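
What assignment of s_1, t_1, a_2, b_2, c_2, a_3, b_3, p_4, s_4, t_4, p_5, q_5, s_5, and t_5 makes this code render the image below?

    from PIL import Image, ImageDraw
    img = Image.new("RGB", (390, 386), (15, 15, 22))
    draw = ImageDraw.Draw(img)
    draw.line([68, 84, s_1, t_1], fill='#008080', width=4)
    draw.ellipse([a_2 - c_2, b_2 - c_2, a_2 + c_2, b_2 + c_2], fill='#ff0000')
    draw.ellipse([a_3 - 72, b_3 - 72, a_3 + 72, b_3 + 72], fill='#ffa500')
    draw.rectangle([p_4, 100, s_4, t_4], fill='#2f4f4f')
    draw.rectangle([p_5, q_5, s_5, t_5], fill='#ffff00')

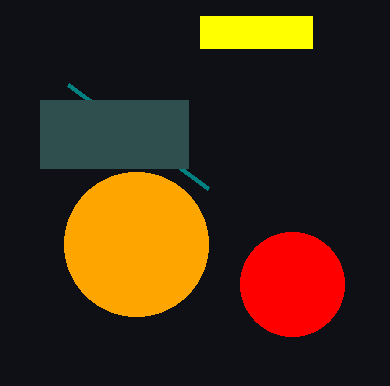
s_1 = 208; t_1 = 188; a_2 = 292; b_2 = 284; c_2 = 52; a_3 = 136; b_3 = 244; p_4 = 40; s_4 = 188; t_4 = 168; p_5 = 200; q_5 = 16; s_5 = 312; t_5 = 48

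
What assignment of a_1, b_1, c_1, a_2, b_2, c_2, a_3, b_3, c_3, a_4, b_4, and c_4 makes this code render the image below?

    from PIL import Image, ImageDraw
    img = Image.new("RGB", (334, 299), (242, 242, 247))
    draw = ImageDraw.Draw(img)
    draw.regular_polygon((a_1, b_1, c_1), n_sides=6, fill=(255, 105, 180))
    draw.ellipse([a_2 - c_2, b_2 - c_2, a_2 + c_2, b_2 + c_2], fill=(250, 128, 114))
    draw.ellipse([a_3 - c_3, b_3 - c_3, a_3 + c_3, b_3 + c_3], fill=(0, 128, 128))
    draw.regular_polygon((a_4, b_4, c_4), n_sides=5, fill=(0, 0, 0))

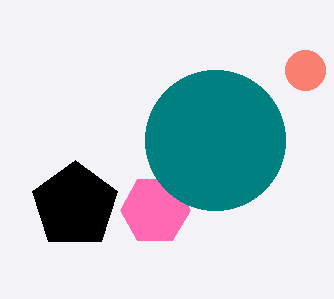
a_1 = 155; b_1 = 210; c_1 = 35; a_2 = 305; b_2 = 70; c_2 = 20; a_3 = 215; b_3 = 140; c_3 = 70; a_4 = 75; b_4 = 205; c_4 = 45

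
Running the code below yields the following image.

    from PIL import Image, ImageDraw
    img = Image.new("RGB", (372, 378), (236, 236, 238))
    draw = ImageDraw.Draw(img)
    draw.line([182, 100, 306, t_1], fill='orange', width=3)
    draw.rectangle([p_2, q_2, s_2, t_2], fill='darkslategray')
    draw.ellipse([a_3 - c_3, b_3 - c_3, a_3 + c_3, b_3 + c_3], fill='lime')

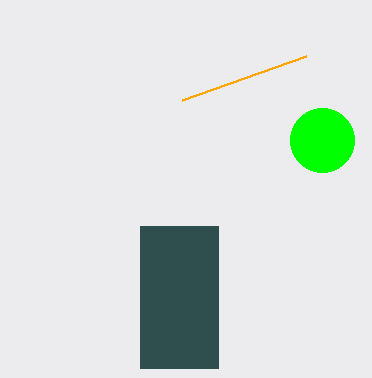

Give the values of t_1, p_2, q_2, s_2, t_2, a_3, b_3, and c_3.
t_1 = 56; p_2 = 140; q_2 = 226; s_2 = 218; t_2 = 368; a_3 = 322; b_3 = 140; c_3 = 32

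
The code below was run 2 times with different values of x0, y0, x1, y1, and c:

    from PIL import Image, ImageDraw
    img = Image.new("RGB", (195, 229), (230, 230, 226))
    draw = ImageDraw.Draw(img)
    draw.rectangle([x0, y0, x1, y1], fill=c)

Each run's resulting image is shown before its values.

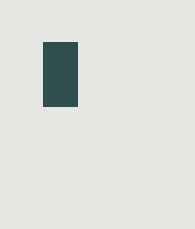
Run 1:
x0 = 43
y0 = 42
x1 = 77
y1 = 106
c = 'darkslategray'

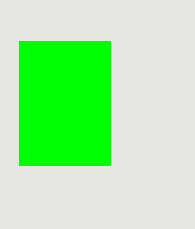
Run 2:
x0 = 19; y0 = 41; x1 = 110; y1 = 165; c = 'lime'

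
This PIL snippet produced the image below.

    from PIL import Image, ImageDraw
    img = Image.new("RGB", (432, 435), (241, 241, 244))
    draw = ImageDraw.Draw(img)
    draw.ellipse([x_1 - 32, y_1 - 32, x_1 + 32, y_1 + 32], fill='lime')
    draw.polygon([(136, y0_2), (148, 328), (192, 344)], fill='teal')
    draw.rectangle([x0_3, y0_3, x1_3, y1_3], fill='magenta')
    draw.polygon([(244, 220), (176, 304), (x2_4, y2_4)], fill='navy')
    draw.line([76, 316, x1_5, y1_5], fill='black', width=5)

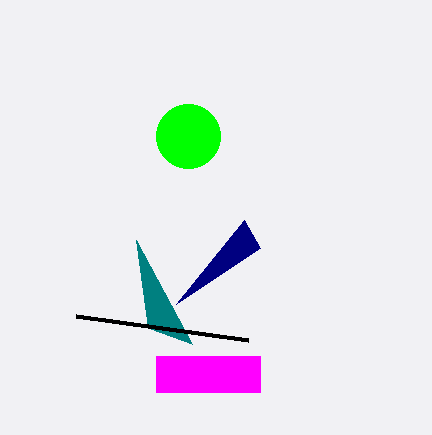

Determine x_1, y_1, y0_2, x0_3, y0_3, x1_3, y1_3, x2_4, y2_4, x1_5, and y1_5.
x_1 = 188, y_1 = 136, y0_2 = 240, x0_3 = 156, y0_3 = 356, x1_3 = 260, y1_3 = 392, x2_4 = 260, y2_4 = 248, x1_5 = 248, y1_5 = 340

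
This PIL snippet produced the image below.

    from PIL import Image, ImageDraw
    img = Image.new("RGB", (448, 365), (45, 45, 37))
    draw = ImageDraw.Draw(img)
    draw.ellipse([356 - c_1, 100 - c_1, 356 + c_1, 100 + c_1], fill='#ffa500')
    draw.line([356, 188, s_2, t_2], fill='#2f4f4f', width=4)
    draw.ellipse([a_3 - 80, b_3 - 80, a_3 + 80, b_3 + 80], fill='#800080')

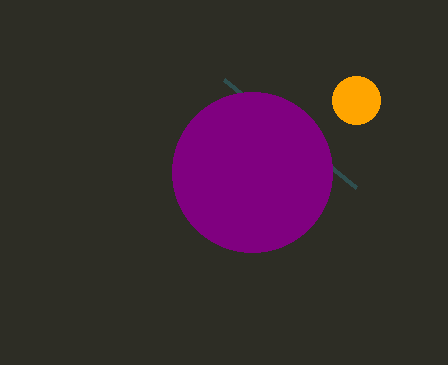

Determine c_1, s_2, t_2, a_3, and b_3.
c_1 = 24, s_2 = 224, t_2 = 80, a_3 = 252, b_3 = 172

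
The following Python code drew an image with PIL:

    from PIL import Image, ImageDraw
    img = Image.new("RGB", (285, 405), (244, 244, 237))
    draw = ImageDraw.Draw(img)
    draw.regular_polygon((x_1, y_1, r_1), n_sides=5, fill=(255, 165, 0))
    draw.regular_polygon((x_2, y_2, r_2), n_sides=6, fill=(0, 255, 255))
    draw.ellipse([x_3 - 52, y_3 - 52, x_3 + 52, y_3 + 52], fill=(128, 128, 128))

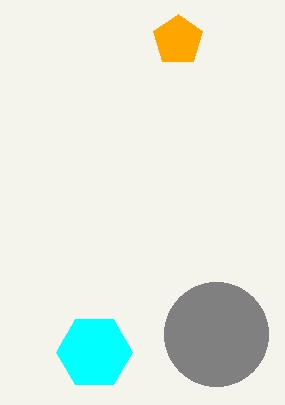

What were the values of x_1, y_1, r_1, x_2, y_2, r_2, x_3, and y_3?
x_1 = 178, y_1 = 40, r_1 = 26, x_2 = 94, y_2 = 352, r_2 = 38, x_3 = 216, y_3 = 334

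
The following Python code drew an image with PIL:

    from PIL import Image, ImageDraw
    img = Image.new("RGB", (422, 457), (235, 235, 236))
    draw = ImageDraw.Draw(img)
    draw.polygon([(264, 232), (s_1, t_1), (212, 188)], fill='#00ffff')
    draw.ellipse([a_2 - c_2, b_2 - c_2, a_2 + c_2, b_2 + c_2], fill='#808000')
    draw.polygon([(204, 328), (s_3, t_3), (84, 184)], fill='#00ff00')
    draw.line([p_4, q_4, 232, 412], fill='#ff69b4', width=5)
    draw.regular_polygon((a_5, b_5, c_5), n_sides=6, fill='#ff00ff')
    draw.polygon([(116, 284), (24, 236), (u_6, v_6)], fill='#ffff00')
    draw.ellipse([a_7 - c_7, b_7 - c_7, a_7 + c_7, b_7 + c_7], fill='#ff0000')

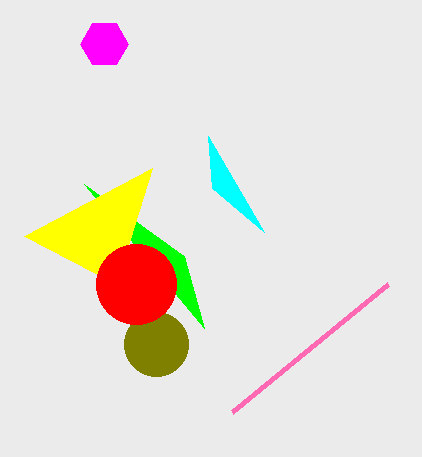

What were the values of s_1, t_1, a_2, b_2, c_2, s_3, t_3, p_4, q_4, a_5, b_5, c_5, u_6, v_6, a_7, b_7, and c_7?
s_1 = 208; t_1 = 136; a_2 = 156; b_2 = 344; c_2 = 32; s_3 = 184; t_3 = 256; p_4 = 388; q_4 = 284; a_5 = 104; b_5 = 44; c_5 = 24; u_6 = 152; v_6 = 168; a_7 = 136; b_7 = 284; c_7 = 40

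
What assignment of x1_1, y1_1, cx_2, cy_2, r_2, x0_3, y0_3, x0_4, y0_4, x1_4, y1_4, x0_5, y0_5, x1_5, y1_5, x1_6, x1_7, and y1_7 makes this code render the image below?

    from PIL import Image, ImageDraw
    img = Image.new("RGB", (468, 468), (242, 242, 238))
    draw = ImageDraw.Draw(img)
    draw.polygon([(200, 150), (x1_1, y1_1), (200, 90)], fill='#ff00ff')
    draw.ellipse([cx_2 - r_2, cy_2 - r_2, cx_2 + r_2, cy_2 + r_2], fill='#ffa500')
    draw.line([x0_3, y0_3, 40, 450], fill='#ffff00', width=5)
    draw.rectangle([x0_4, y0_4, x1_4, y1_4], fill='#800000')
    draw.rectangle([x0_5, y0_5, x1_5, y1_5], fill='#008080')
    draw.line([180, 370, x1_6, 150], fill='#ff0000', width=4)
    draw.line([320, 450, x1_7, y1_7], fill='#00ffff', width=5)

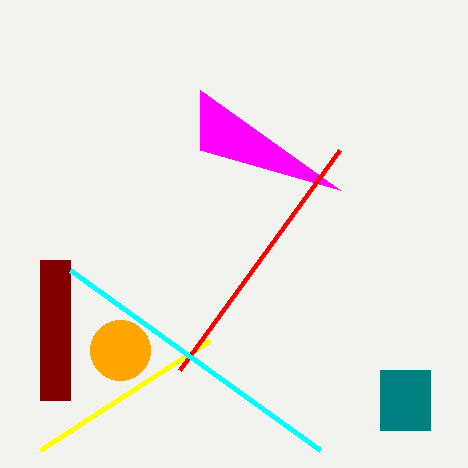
x1_1 = 340, y1_1 = 190, cx_2 = 120, cy_2 = 350, r_2 = 30, x0_3 = 210, y0_3 = 340, x0_4 = 40, y0_4 = 260, x1_4 = 70, y1_4 = 400, x0_5 = 380, y0_5 = 370, x1_5 = 430, y1_5 = 430, x1_6 = 340, x1_7 = 70, y1_7 = 270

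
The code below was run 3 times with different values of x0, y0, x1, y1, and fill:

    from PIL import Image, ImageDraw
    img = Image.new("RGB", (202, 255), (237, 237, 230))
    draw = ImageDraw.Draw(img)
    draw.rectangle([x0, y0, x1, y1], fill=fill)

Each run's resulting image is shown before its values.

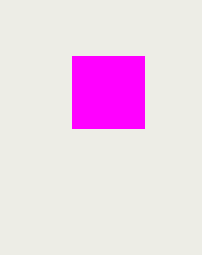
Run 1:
x0 = 72
y0 = 56
x1 = 144
y1 = 128
fill = 'magenta'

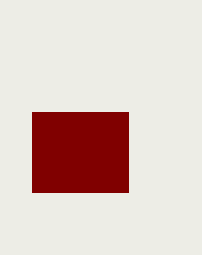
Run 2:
x0 = 32
y0 = 112
x1 = 128
y1 = 192
fill = 'maroon'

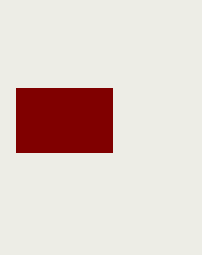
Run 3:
x0 = 16, y0 = 88, x1 = 112, y1 = 152, fill = 'maroon'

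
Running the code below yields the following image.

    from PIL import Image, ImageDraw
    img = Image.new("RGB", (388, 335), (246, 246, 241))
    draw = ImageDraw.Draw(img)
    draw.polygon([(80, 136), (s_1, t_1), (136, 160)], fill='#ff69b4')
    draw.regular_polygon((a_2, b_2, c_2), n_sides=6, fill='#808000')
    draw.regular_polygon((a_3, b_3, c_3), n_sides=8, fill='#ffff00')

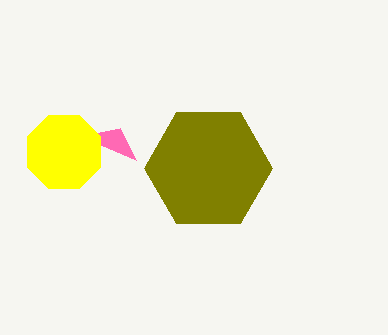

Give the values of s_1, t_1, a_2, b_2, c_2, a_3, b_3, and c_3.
s_1 = 120, t_1 = 128, a_2 = 208, b_2 = 168, c_2 = 64, a_3 = 64, b_3 = 152, c_3 = 40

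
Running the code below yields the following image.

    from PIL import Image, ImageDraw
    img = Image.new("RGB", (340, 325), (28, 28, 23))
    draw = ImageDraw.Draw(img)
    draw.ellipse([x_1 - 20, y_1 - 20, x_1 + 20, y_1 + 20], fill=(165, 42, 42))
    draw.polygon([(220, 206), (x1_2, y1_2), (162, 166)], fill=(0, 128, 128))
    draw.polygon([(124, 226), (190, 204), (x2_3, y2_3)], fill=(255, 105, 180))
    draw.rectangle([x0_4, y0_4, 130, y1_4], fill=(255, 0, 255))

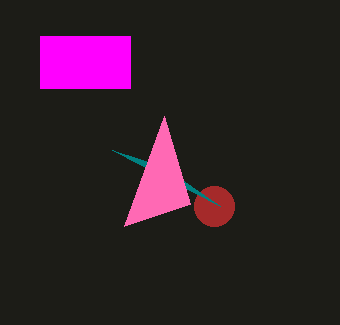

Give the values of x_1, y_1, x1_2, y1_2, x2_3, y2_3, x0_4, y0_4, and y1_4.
x_1 = 214; y_1 = 206; x1_2 = 112; y1_2 = 150; x2_3 = 164; y2_3 = 116; x0_4 = 40; y0_4 = 36; y1_4 = 88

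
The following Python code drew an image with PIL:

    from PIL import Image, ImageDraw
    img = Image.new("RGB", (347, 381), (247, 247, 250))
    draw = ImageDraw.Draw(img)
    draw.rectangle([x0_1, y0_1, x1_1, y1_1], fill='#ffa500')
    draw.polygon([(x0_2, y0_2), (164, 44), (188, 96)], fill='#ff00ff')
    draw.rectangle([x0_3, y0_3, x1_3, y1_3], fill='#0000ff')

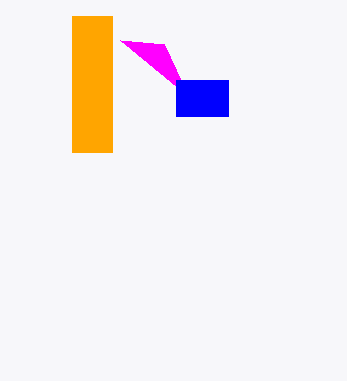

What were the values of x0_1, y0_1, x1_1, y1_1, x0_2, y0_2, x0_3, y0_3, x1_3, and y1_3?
x0_1 = 72
y0_1 = 16
x1_1 = 112
y1_1 = 152
x0_2 = 120
y0_2 = 40
x0_3 = 176
y0_3 = 80
x1_3 = 228
y1_3 = 116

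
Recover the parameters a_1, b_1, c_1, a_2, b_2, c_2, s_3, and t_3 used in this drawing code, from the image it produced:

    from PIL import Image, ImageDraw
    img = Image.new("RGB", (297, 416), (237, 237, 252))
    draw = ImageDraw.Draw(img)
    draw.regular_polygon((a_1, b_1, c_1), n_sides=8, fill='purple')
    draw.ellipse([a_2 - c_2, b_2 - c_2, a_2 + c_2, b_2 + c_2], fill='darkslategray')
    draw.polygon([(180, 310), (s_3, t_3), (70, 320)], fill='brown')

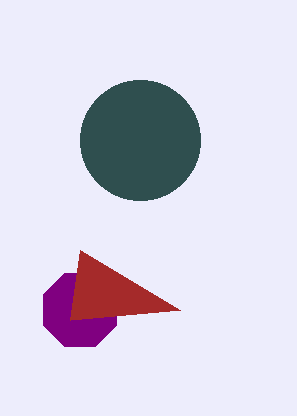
a_1 = 80, b_1 = 310, c_1 = 40, a_2 = 140, b_2 = 140, c_2 = 60, s_3 = 80, t_3 = 250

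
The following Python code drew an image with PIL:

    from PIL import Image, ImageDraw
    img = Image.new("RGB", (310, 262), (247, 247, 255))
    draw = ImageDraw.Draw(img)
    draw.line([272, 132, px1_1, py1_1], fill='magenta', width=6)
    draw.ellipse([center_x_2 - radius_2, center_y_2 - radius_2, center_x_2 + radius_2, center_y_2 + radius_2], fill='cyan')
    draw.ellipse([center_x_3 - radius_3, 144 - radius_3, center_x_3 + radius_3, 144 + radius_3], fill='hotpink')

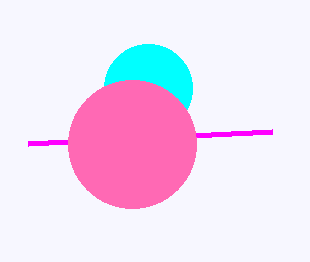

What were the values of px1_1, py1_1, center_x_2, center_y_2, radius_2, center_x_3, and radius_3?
px1_1 = 28
py1_1 = 144
center_x_2 = 148
center_y_2 = 88
radius_2 = 44
center_x_3 = 132
radius_3 = 64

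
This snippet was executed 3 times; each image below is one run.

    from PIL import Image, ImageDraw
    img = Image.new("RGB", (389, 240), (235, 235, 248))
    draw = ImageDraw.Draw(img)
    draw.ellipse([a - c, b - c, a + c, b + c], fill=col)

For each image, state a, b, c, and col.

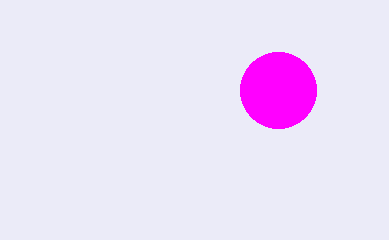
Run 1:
a = 278, b = 90, c = 38, col = 'magenta'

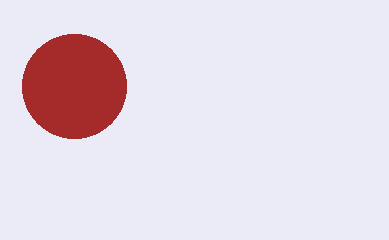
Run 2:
a = 74, b = 86, c = 52, col = 'brown'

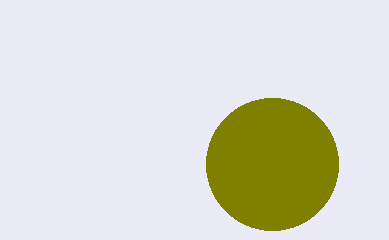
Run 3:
a = 272; b = 164; c = 66; col = 'olive'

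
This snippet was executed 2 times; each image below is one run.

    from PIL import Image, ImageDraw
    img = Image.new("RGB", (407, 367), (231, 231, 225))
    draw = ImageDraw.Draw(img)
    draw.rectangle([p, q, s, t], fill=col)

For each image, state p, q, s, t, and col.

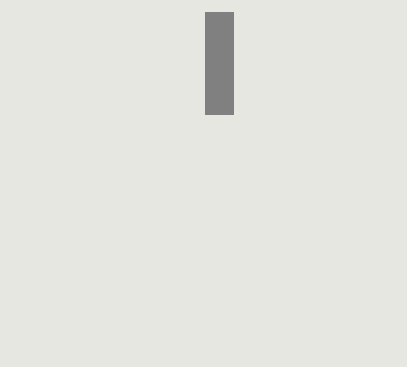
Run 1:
p = 205, q = 12, s = 233, t = 114, col = 'gray'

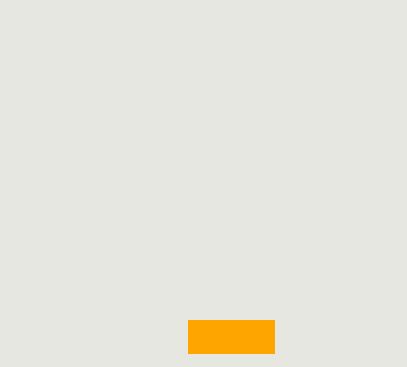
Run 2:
p = 188; q = 320; s = 274; t = 353; col = 'orange'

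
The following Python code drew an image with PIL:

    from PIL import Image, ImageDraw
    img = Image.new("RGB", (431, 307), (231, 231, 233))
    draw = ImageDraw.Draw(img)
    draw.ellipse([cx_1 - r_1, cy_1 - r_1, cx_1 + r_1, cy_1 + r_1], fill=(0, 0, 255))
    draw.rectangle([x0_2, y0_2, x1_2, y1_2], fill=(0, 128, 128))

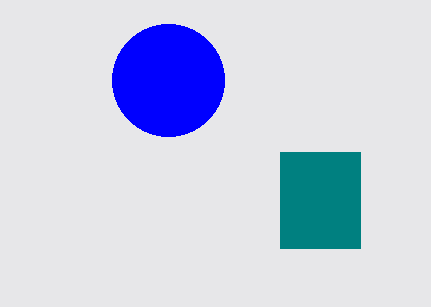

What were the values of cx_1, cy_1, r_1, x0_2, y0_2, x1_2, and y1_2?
cx_1 = 168
cy_1 = 80
r_1 = 56
x0_2 = 280
y0_2 = 152
x1_2 = 360
y1_2 = 248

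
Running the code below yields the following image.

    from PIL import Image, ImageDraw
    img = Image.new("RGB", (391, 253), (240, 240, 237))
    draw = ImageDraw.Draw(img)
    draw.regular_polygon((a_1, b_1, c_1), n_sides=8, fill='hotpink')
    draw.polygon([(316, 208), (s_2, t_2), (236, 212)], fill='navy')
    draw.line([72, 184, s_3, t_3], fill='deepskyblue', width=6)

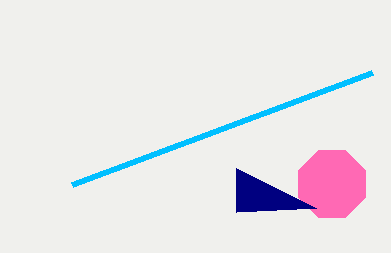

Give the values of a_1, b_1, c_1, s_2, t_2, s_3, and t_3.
a_1 = 332
b_1 = 184
c_1 = 36
s_2 = 236
t_2 = 168
s_3 = 372
t_3 = 72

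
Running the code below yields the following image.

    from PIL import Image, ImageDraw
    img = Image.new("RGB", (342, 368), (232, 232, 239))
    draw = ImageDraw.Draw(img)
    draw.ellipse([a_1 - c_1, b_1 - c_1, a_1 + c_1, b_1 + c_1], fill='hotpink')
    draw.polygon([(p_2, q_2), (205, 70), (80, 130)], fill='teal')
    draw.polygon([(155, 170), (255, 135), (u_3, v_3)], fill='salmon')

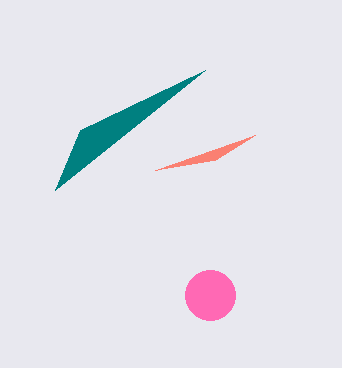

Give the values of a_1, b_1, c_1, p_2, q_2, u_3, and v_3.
a_1 = 210, b_1 = 295, c_1 = 25, p_2 = 55, q_2 = 190, u_3 = 215, v_3 = 160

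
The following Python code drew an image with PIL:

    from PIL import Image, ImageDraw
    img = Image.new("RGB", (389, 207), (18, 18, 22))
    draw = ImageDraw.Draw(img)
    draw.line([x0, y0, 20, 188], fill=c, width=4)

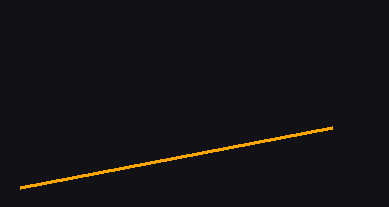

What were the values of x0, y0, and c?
x0 = 332; y0 = 128; c = 'orange'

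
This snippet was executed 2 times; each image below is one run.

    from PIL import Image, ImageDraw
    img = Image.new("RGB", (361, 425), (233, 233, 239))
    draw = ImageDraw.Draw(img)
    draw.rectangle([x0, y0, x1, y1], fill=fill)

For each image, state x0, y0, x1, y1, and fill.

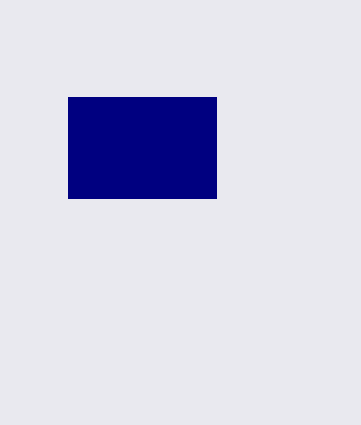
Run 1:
x0 = 68
y0 = 97
x1 = 216
y1 = 198
fill = 'navy'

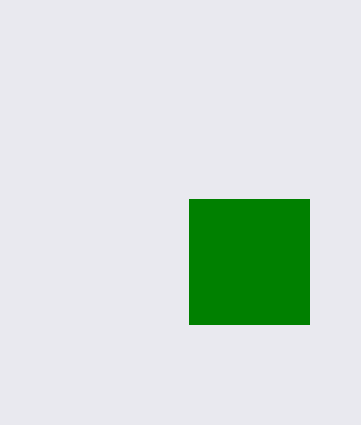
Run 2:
x0 = 189
y0 = 199
x1 = 309
y1 = 324
fill = 'green'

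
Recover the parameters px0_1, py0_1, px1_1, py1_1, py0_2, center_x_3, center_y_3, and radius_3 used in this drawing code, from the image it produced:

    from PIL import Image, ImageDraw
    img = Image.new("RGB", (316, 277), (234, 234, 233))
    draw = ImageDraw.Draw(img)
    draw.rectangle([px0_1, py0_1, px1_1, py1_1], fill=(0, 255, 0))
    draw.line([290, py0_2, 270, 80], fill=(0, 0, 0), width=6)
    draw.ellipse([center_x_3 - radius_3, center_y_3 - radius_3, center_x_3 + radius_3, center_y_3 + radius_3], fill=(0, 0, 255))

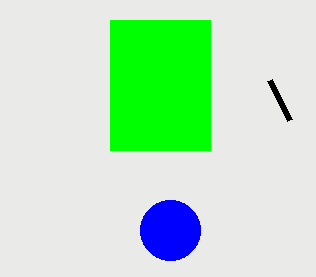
px0_1 = 110, py0_1 = 20, px1_1 = 210, py1_1 = 150, py0_2 = 120, center_x_3 = 170, center_y_3 = 230, radius_3 = 30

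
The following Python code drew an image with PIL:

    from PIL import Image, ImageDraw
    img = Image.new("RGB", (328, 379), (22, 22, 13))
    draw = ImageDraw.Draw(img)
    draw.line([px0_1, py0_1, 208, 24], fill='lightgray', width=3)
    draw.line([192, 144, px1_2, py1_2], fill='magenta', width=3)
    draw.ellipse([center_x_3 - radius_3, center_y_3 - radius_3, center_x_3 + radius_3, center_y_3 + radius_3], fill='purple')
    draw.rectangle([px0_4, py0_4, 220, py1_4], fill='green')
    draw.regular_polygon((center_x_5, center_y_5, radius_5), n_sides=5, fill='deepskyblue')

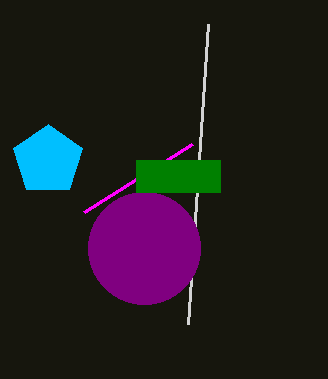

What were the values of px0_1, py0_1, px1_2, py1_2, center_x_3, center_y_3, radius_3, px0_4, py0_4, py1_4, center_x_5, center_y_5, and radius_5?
px0_1 = 188
py0_1 = 324
px1_2 = 84
py1_2 = 212
center_x_3 = 144
center_y_3 = 248
radius_3 = 56
px0_4 = 136
py0_4 = 160
py1_4 = 192
center_x_5 = 48
center_y_5 = 160
radius_5 = 36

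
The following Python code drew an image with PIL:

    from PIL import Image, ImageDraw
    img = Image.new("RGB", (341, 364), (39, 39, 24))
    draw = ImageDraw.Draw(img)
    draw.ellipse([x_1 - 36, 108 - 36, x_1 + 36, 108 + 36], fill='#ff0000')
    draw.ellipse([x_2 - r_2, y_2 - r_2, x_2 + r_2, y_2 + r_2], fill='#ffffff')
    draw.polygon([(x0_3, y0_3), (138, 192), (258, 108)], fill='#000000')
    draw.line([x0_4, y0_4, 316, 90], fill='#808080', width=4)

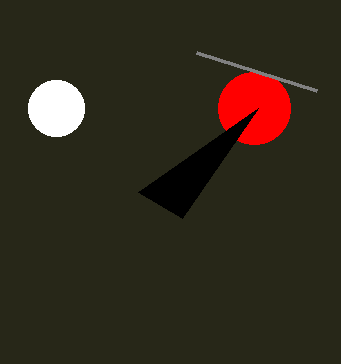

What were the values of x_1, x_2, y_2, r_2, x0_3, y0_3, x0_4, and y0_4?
x_1 = 254, x_2 = 56, y_2 = 108, r_2 = 28, x0_3 = 182, y0_3 = 218, x0_4 = 196, y0_4 = 52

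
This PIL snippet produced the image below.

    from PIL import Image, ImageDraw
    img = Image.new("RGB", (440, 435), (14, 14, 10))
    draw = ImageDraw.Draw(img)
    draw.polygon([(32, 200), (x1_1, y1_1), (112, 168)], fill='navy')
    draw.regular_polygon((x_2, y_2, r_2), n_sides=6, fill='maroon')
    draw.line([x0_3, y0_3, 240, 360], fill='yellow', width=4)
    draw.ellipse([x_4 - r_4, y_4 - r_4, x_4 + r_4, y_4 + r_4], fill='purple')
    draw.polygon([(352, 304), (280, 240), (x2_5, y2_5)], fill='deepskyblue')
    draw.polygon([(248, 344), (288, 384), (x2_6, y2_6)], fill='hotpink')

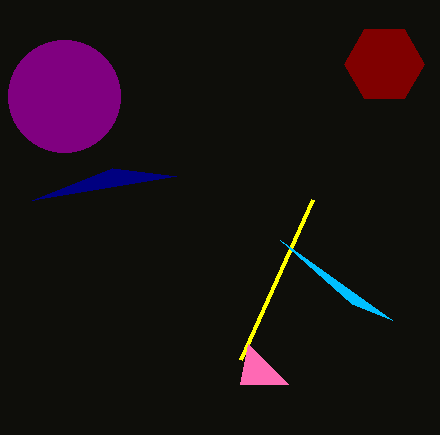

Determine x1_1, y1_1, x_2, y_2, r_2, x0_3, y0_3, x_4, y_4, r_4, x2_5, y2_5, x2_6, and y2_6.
x1_1 = 176; y1_1 = 176; x_2 = 384; y_2 = 64; r_2 = 40; x0_3 = 312; y0_3 = 200; x_4 = 64; y_4 = 96; r_4 = 56; x2_5 = 392; y2_5 = 320; x2_6 = 240; y2_6 = 384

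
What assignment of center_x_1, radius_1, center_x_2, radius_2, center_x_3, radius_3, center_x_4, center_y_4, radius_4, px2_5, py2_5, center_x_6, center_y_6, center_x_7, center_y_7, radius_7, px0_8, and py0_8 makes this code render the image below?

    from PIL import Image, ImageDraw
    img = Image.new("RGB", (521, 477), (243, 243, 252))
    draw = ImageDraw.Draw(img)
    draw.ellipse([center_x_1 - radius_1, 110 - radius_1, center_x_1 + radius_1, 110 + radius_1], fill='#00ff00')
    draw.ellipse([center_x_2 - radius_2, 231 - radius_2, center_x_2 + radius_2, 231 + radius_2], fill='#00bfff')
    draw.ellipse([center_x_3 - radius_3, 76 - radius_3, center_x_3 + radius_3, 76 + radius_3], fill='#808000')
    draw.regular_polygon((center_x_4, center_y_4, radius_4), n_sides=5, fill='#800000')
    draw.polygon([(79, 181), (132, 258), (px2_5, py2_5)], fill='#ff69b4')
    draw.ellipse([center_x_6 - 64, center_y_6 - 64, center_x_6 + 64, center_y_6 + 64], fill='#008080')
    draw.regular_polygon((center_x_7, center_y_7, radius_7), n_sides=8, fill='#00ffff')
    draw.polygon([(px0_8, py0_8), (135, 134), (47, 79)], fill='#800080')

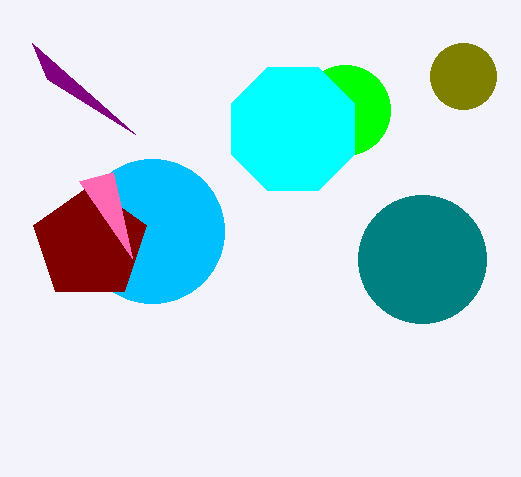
center_x_1 = 345, radius_1 = 45, center_x_2 = 152, radius_2 = 72, center_x_3 = 463, radius_3 = 33, center_x_4 = 90, center_y_4 = 244, radius_4 = 59, px2_5 = 113, py2_5 = 172, center_x_6 = 422, center_y_6 = 259, center_x_7 = 293, center_y_7 = 129, radius_7 = 67, px0_8 = 32, py0_8 = 43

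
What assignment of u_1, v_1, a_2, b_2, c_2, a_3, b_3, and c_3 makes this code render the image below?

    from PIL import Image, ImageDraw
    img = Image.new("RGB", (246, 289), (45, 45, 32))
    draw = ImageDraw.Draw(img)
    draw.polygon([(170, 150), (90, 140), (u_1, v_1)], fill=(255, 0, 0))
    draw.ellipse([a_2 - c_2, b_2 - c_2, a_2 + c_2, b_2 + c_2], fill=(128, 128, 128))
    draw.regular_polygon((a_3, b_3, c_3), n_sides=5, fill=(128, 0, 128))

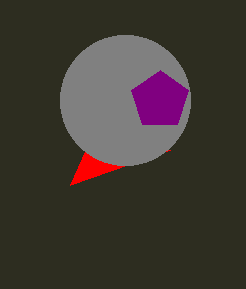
u_1 = 70; v_1 = 185; a_2 = 125; b_2 = 100; c_2 = 65; a_3 = 160; b_3 = 100; c_3 = 30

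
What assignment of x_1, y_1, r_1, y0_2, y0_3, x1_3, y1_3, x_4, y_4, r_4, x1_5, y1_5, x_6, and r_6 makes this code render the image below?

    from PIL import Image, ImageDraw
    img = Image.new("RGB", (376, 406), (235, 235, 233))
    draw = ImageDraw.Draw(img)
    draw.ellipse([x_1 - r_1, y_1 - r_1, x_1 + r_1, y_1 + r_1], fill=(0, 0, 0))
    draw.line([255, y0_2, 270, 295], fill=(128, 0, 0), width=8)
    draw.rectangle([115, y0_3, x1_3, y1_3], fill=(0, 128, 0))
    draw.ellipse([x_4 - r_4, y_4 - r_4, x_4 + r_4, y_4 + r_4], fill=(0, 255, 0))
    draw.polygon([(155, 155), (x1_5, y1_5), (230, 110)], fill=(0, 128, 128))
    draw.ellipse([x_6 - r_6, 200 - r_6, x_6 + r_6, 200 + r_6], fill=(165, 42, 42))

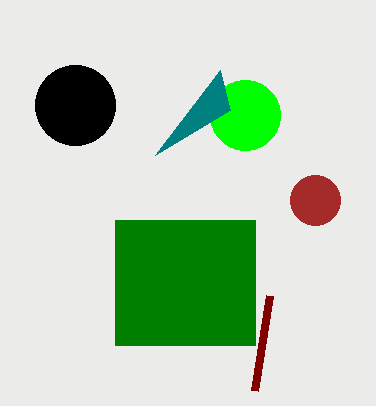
x_1 = 75, y_1 = 105, r_1 = 40, y0_2 = 390, y0_3 = 220, x1_3 = 255, y1_3 = 345, x_4 = 245, y_4 = 115, r_4 = 35, x1_5 = 220, y1_5 = 70, x_6 = 315, r_6 = 25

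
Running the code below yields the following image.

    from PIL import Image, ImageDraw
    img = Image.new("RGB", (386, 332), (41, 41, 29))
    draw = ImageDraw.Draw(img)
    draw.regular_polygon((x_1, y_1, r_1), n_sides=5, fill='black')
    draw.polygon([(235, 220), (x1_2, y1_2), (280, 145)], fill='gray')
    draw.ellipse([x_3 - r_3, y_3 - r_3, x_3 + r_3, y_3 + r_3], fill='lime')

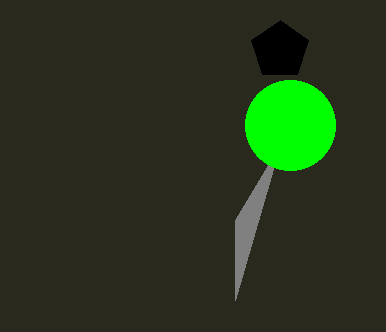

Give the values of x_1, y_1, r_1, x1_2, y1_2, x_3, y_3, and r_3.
x_1 = 280, y_1 = 50, r_1 = 30, x1_2 = 235, y1_2 = 300, x_3 = 290, y_3 = 125, r_3 = 45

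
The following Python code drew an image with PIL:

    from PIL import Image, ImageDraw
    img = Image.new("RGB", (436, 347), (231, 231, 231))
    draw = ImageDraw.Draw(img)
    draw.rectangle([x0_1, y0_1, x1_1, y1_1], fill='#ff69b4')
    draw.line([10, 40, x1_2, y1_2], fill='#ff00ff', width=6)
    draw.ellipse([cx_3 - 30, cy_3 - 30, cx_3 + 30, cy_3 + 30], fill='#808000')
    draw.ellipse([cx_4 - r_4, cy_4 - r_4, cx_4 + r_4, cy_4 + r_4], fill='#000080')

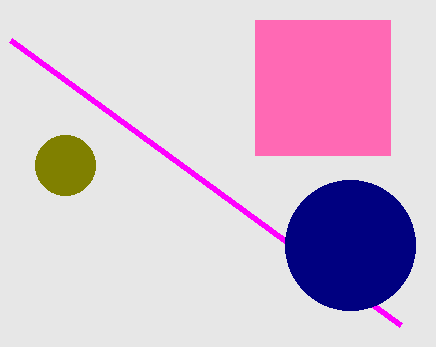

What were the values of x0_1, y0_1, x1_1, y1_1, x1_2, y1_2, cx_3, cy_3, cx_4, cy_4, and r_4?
x0_1 = 255, y0_1 = 20, x1_1 = 390, y1_1 = 155, x1_2 = 400, y1_2 = 325, cx_3 = 65, cy_3 = 165, cx_4 = 350, cy_4 = 245, r_4 = 65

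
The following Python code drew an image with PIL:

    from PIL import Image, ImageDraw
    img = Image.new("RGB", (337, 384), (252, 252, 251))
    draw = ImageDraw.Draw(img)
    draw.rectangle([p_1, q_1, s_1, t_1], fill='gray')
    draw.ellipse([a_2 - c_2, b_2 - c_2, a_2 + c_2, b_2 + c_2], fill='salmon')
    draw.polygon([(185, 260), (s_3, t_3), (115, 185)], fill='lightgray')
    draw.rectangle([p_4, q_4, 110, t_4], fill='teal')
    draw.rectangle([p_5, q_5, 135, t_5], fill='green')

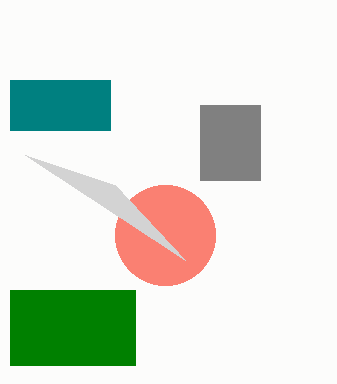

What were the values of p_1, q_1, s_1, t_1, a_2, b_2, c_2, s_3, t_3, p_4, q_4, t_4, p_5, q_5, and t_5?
p_1 = 200; q_1 = 105; s_1 = 260; t_1 = 180; a_2 = 165; b_2 = 235; c_2 = 50; s_3 = 25; t_3 = 155; p_4 = 10; q_4 = 80; t_4 = 130; p_5 = 10; q_5 = 290; t_5 = 365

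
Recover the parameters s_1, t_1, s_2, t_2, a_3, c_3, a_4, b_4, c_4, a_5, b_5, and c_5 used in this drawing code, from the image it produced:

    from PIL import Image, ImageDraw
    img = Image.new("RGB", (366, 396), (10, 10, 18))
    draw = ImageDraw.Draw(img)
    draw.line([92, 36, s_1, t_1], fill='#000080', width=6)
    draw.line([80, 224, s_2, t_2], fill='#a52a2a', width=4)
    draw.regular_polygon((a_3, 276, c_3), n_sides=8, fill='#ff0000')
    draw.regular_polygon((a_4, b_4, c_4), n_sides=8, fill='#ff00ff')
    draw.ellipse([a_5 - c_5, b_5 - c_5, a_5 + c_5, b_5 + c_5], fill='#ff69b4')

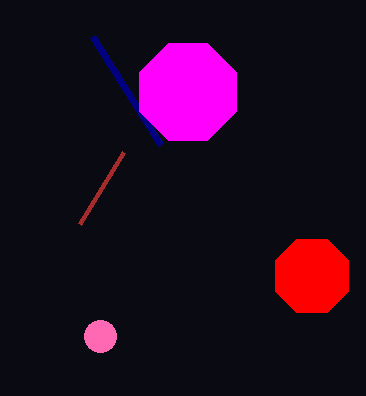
s_1 = 160
t_1 = 144
s_2 = 124
t_2 = 152
a_3 = 312
c_3 = 40
a_4 = 188
b_4 = 92
c_4 = 52
a_5 = 100
b_5 = 336
c_5 = 16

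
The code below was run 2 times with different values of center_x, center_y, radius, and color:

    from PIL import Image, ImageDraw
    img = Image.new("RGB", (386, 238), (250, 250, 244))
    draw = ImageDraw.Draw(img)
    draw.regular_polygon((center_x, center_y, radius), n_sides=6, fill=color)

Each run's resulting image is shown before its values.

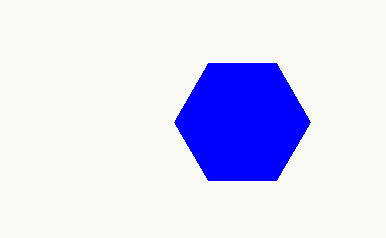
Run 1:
center_x = 242, center_y = 122, radius = 68, color = 'blue'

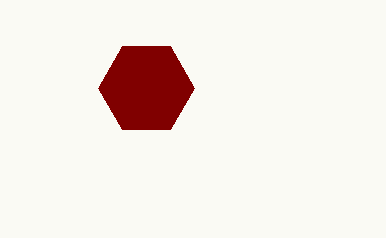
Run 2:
center_x = 146
center_y = 88
radius = 48
color = 'maroon'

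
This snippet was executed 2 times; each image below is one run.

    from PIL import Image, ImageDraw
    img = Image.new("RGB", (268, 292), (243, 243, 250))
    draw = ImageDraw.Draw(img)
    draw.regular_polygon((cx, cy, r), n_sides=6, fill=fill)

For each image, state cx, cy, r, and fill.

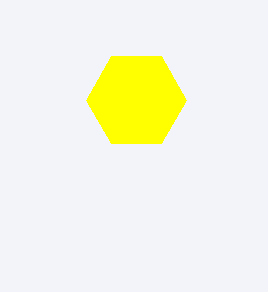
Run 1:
cx = 136, cy = 100, r = 50, fill = 'yellow'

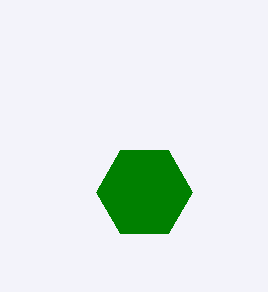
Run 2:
cx = 144; cy = 192; r = 48; fill = 'green'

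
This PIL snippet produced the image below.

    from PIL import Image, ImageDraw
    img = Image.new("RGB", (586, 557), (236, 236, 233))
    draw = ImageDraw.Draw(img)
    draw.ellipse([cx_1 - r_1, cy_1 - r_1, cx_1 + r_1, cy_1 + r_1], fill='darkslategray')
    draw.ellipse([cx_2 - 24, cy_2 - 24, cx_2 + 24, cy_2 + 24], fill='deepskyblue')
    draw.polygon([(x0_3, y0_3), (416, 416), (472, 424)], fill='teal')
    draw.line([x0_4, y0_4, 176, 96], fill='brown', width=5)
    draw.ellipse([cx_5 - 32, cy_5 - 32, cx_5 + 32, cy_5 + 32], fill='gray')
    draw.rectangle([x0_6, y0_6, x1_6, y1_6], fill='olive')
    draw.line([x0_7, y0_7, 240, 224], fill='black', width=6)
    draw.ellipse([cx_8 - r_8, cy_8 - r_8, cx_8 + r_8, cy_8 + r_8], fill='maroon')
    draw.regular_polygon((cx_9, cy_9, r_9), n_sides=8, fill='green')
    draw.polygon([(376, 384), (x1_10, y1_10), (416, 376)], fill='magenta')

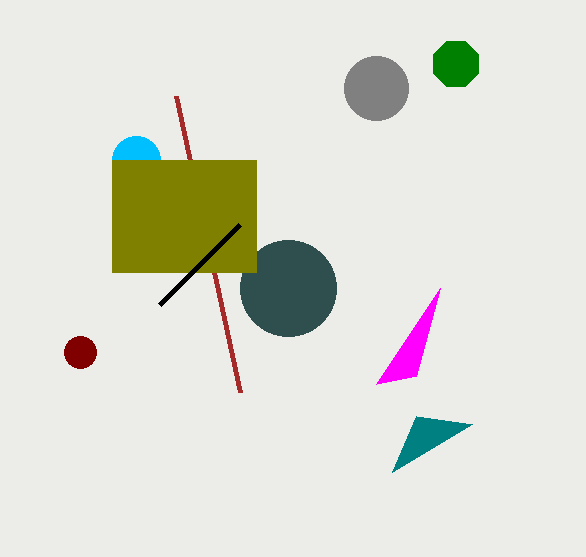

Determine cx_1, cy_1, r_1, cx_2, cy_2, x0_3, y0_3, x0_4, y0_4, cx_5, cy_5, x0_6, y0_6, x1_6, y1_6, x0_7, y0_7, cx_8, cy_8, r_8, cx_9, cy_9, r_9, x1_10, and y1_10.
cx_1 = 288
cy_1 = 288
r_1 = 48
cx_2 = 136
cy_2 = 160
x0_3 = 392
y0_3 = 472
x0_4 = 240
y0_4 = 392
cx_5 = 376
cy_5 = 88
x0_6 = 112
y0_6 = 160
x1_6 = 256
y1_6 = 272
x0_7 = 160
y0_7 = 304
cx_8 = 80
cy_8 = 352
r_8 = 16
cx_9 = 456
cy_9 = 64
r_9 = 24
x1_10 = 440
y1_10 = 288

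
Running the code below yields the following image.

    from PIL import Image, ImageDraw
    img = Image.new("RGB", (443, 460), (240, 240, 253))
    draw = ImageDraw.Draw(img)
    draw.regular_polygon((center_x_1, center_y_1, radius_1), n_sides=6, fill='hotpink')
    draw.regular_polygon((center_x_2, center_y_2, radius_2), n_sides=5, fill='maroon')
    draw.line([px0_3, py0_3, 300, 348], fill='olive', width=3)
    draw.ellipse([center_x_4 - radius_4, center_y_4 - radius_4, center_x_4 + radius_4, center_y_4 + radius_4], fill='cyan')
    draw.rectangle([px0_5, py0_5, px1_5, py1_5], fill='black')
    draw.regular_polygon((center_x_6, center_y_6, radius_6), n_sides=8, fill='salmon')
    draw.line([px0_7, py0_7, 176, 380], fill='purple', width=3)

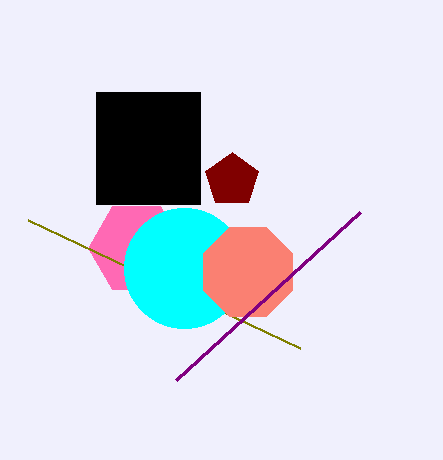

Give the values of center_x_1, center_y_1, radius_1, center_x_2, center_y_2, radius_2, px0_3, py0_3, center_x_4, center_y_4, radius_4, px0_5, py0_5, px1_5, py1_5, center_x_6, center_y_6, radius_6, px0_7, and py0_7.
center_x_1 = 136
center_y_1 = 248
radius_1 = 48
center_x_2 = 232
center_y_2 = 180
radius_2 = 28
px0_3 = 28
py0_3 = 220
center_x_4 = 184
center_y_4 = 268
radius_4 = 60
px0_5 = 96
py0_5 = 92
px1_5 = 200
py1_5 = 204
center_x_6 = 248
center_y_6 = 272
radius_6 = 48
px0_7 = 360
py0_7 = 212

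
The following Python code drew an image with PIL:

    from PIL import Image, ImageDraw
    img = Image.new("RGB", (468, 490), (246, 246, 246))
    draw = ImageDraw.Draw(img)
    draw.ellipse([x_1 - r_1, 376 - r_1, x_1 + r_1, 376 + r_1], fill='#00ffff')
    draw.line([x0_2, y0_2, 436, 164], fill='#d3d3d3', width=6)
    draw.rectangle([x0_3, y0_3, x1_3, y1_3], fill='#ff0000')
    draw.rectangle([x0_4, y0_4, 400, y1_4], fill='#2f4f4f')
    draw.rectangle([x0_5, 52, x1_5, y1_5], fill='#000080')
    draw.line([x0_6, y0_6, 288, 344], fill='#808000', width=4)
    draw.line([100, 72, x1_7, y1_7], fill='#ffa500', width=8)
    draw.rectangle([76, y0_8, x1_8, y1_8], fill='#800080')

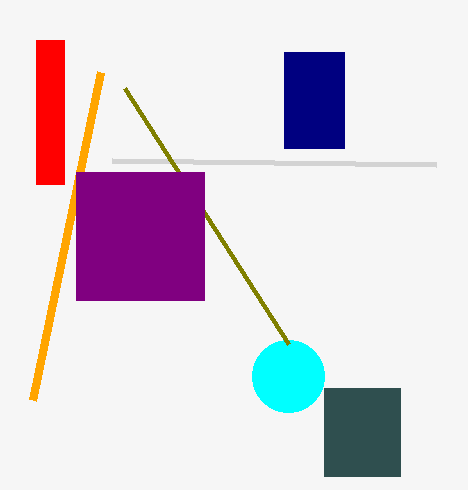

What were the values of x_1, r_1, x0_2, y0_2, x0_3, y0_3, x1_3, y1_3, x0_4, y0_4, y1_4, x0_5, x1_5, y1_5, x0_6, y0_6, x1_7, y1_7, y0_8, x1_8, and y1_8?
x_1 = 288
r_1 = 36
x0_2 = 112
y0_2 = 160
x0_3 = 36
y0_3 = 40
x1_3 = 64
y1_3 = 184
x0_4 = 324
y0_4 = 388
y1_4 = 476
x0_5 = 284
x1_5 = 344
y1_5 = 148
x0_6 = 124
y0_6 = 88
x1_7 = 32
y1_7 = 400
y0_8 = 172
x1_8 = 204
y1_8 = 300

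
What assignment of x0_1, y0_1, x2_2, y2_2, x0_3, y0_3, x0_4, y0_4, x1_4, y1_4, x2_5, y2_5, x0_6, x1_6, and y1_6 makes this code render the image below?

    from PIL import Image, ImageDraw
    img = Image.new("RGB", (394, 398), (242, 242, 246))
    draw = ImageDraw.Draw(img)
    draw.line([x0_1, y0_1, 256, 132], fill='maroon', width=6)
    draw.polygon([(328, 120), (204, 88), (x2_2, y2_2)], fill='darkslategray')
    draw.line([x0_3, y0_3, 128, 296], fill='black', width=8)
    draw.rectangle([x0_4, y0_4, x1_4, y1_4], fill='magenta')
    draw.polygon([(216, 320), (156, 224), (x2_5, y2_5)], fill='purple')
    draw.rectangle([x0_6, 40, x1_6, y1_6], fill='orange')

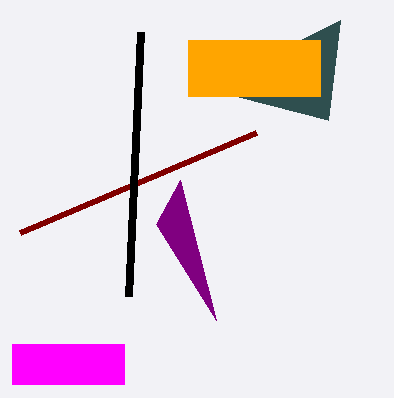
x0_1 = 20; y0_1 = 232; x2_2 = 340; y2_2 = 20; x0_3 = 140; y0_3 = 32; x0_4 = 12; y0_4 = 344; x1_4 = 124; y1_4 = 384; x2_5 = 180; y2_5 = 180; x0_6 = 188; x1_6 = 320; y1_6 = 96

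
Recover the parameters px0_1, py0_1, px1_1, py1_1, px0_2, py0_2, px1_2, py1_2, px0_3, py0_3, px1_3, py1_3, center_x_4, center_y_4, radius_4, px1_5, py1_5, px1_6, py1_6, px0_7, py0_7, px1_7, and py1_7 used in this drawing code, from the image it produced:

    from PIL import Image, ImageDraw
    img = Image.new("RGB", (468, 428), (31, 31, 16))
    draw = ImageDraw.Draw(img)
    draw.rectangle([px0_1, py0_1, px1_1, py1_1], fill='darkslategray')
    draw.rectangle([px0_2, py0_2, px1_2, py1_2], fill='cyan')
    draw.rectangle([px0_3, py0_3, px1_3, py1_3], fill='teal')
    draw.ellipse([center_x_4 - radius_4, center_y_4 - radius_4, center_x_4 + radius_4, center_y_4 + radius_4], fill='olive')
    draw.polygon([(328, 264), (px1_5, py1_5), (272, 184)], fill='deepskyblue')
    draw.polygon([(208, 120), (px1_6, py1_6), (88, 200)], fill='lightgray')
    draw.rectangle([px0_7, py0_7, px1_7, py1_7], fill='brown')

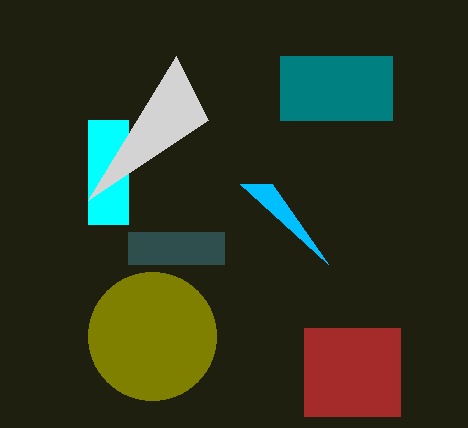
px0_1 = 128, py0_1 = 232, px1_1 = 224, py1_1 = 264, px0_2 = 88, py0_2 = 120, px1_2 = 128, py1_2 = 224, px0_3 = 280, py0_3 = 56, px1_3 = 392, py1_3 = 120, center_x_4 = 152, center_y_4 = 336, radius_4 = 64, px1_5 = 240, py1_5 = 184, px1_6 = 176, py1_6 = 56, px0_7 = 304, py0_7 = 328, px1_7 = 400, py1_7 = 416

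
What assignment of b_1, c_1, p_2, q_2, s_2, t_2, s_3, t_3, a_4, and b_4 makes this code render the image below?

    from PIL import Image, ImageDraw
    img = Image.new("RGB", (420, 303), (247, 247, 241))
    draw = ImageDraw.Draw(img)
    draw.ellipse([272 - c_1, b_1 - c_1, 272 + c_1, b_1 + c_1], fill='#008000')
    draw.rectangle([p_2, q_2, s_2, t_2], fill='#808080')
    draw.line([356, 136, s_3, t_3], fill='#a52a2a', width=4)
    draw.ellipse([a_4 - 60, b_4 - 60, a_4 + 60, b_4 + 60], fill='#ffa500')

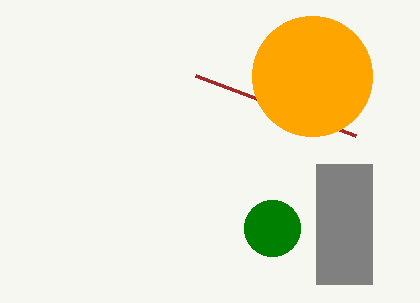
b_1 = 228, c_1 = 28, p_2 = 316, q_2 = 164, s_2 = 372, t_2 = 284, s_3 = 196, t_3 = 76, a_4 = 312, b_4 = 76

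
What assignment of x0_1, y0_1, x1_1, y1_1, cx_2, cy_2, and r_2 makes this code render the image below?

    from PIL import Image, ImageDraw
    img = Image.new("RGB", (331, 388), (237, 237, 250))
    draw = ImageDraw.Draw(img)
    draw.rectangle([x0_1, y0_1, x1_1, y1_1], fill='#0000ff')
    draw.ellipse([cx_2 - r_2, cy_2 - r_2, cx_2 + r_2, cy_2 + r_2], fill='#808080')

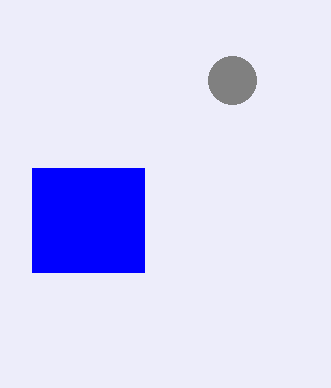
x0_1 = 32; y0_1 = 168; x1_1 = 144; y1_1 = 272; cx_2 = 232; cy_2 = 80; r_2 = 24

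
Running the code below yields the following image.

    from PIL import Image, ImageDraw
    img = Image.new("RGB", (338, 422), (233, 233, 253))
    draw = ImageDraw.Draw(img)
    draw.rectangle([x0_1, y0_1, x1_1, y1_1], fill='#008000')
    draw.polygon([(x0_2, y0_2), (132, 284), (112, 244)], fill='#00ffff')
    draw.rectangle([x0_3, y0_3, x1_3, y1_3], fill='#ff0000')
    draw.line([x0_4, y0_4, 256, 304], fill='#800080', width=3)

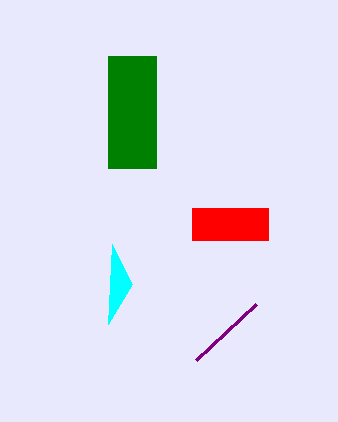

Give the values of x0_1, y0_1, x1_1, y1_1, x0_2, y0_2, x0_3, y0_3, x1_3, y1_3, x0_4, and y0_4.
x0_1 = 108, y0_1 = 56, x1_1 = 156, y1_1 = 168, x0_2 = 108, y0_2 = 324, x0_3 = 192, y0_3 = 208, x1_3 = 268, y1_3 = 240, x0_4 = 196, y0_4 = 360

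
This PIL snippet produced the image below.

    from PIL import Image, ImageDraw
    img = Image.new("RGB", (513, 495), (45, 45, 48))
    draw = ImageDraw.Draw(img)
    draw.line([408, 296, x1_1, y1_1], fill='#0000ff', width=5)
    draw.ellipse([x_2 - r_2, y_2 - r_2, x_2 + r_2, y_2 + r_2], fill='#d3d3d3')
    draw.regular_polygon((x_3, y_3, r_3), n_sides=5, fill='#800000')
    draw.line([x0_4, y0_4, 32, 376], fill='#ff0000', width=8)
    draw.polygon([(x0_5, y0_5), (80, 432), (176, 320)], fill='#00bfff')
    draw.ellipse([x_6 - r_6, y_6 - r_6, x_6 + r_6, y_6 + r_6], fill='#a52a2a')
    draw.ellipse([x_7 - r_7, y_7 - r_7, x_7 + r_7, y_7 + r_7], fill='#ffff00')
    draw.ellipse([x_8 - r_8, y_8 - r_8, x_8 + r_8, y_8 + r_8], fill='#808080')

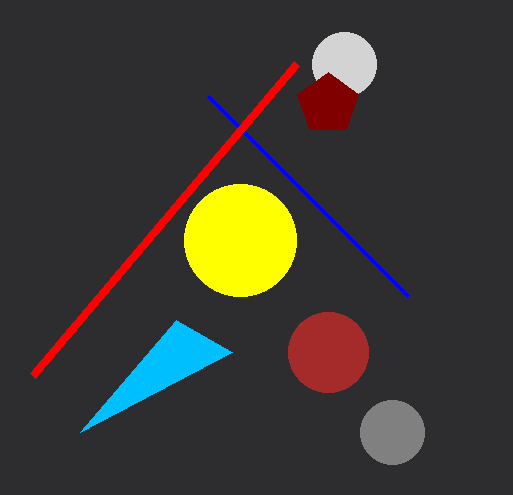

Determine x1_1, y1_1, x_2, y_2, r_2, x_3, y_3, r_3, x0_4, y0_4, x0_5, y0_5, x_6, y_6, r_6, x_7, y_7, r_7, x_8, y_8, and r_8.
x1_1 = 208, y1_1 = 96, x_2 = 344, y_2 = 64, r_2 = 32, x_3 = 328, y_3 = 104, r_3 = 32, x0_4 = 296, y0_4 = 64, x0_5 = 232, y0_5 = 352, x_6 = 328, y_6 = 352, r_6 = 40, x_7 = 240, y_7 = 240, r_7 = 56, x_8 = 392, y_8 = 432, r_8 = 32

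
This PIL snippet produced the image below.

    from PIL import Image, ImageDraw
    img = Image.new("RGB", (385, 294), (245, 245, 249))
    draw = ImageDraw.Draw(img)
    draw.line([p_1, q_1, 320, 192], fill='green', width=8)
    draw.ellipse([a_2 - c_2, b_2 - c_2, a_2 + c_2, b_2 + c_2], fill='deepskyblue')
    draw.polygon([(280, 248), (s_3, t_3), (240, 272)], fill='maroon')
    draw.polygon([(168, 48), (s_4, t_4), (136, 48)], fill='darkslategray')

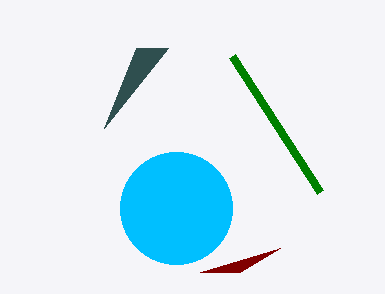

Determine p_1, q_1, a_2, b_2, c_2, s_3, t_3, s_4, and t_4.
p_1 = 232
q_1 = 56
a_2 = 176
b_2 = 208
c_2 = 56
s_3 = 200
t_3 = 272
s_4 = 104
t_4 = 128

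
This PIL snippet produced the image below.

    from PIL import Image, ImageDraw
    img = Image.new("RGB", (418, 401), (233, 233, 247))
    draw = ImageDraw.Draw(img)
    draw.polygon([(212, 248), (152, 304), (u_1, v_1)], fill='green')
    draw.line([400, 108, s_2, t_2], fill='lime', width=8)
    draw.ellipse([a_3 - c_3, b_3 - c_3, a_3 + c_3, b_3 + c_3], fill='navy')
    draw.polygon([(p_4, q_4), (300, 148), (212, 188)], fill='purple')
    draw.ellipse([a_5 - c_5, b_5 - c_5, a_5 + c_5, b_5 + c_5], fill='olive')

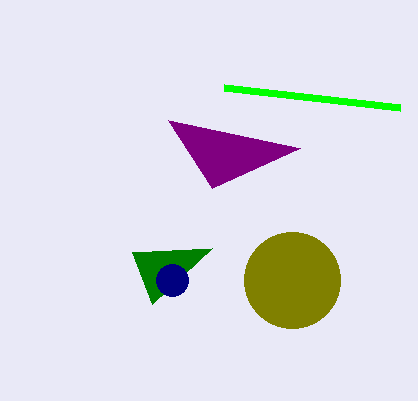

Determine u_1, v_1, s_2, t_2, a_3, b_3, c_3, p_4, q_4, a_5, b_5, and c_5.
u_1 = 132; v_1 = 252; s_2 = 224; t_2 = 88; a_3 = 172; b_3 = 280; c_3 = 16; p_4 = 168; q_4 = 120; a_5 = 292; b_5 = 280; c_5 = 48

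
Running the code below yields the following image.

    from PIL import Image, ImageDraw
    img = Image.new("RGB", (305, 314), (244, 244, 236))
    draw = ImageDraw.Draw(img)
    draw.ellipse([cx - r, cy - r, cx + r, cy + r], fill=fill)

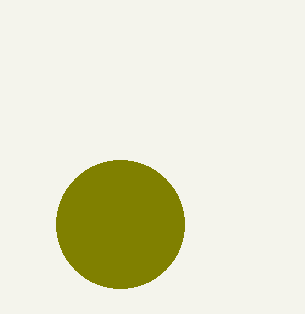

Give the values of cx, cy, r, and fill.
cx = 120
cy = 224
r = 64
fill = 'olive'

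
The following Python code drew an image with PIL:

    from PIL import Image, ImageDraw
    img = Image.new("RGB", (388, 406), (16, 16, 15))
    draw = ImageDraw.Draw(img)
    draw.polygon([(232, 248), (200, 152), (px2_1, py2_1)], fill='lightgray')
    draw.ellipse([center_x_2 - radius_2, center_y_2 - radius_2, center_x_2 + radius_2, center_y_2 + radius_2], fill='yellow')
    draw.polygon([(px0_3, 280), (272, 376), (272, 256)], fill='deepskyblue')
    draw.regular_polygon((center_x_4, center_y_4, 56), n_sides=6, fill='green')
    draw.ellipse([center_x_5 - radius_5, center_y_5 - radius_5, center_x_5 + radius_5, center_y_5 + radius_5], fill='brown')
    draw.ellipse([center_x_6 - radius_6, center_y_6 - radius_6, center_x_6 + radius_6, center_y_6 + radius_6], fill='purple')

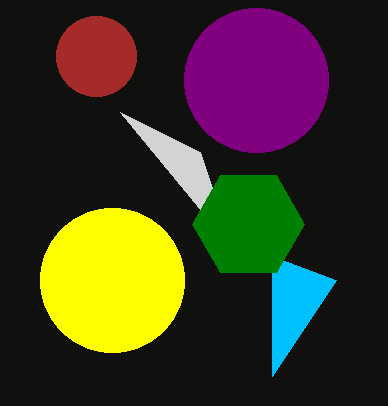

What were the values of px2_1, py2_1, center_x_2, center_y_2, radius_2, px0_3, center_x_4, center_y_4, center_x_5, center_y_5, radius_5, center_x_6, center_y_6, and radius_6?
px2_1 = 120, py2_1 = 112, center_x_2 = 112, center_y_2 = 280, radius_2 = 72, px0_3 = 336, center_x_4 = 248, center_y_4 = 224, center_x_5 = 96, center_y_5 = 56, radius_5 = 40, center_x_6 = 256, center_y_6 = 80, radius_6 = 72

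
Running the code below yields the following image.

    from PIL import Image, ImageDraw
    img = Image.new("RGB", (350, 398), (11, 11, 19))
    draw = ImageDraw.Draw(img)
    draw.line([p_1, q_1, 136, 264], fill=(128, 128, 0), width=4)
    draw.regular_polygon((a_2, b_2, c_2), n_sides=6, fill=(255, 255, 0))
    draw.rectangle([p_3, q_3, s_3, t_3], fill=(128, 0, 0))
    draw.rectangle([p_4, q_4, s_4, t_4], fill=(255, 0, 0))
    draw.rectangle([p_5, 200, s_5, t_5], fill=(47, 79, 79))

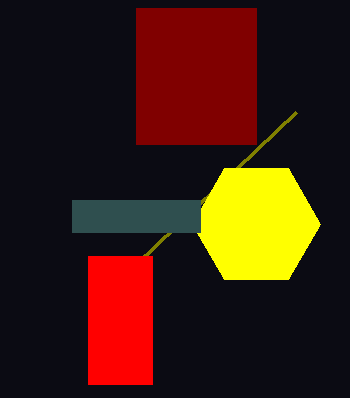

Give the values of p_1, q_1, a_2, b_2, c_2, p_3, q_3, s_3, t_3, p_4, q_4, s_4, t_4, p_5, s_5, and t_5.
p_1 = 296; q_1 = 112; a_2 = 256; b_2 = 224; c_2 = 64; p_3 = 136; q_3 = 8; s_3 = 256; t_3 = 144; p_4 = 88; q_4 = 256; s_4 = 152; t_4 = 384; p_5 = 72; s_5 = 200; t_5 = 232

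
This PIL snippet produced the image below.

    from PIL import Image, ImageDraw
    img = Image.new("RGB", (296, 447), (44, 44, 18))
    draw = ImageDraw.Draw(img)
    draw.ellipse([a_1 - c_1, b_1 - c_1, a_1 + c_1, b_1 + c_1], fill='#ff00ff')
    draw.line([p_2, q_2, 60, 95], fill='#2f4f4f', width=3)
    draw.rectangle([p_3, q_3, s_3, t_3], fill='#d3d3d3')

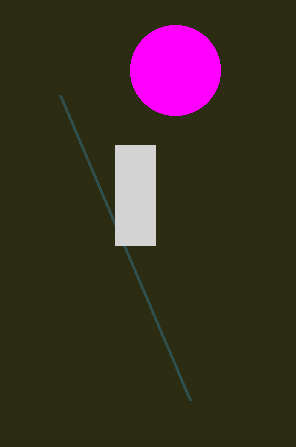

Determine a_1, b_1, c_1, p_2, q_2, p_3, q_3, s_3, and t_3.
a_1 = 175, b_1 = 70, c_1 = 45, p_2 = 190, q_2 = 400, p_3 = 115, q_3 = 145, s_3 = 155, t_3 = 245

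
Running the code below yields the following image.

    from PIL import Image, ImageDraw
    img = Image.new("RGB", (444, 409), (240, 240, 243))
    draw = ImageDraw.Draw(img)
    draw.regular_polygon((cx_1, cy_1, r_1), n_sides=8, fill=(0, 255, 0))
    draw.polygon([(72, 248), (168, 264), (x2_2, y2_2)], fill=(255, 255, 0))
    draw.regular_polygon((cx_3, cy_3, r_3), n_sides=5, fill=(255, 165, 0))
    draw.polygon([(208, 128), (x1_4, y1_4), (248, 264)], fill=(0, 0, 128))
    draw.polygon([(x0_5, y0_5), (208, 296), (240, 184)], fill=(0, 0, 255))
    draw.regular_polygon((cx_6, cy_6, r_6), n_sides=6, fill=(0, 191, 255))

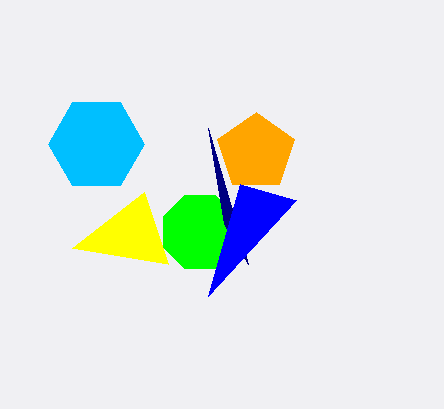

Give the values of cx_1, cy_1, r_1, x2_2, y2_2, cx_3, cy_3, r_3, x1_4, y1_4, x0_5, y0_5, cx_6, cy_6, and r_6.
cx_1 = 200; cy_1 = 232; r_1 = 40; x2_2 = 144; y2_2 = 192; cx_3 = 256; cy_3 = 152; r_3 = 40; x1_4 = 224; y1_4 = 224; x0_5 = 296; y0_5 = 200; cx_6 = 96; cy_6 = 144; r_6 = 48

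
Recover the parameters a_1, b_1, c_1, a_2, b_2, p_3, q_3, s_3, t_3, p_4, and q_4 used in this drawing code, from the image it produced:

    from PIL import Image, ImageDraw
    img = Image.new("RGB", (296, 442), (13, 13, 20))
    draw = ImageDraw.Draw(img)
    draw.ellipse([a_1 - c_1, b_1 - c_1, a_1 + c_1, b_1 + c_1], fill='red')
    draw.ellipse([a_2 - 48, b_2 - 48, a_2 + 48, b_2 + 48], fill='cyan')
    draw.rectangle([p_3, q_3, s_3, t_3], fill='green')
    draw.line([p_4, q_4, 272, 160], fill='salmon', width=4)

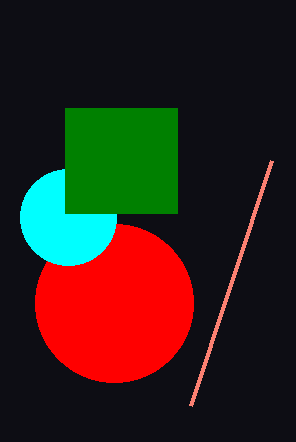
a_1 = 114; b_1 = 303; c_1 = 79; a_2 = 68; b_2 = 217; p_3 = 65; q_3 = 108; s_3 = 177; t_3 = 213; p_4 = 191; q_4 = 405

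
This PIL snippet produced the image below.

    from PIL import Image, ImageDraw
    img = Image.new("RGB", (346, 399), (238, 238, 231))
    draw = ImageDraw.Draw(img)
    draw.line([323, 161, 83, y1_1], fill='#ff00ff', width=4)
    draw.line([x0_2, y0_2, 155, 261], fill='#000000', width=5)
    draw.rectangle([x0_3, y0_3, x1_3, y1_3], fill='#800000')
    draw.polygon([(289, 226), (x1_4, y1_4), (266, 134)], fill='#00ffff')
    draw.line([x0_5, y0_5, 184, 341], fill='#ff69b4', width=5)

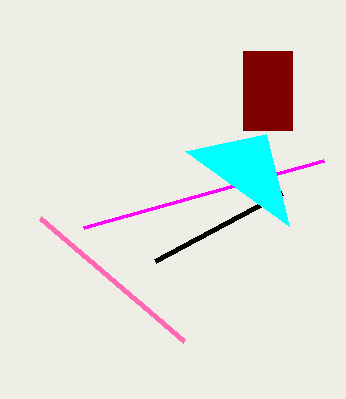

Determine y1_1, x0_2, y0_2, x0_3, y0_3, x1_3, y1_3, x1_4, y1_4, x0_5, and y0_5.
y1_1 = 228, x0_2 = 282, y0_2 = 193, x0_3 = 243, y0_3 = 51, x1_3 = 292, y1_3 = 130, x1_4 = 185, y1_4 = 151, x0_5 = 40, y0_5 = 218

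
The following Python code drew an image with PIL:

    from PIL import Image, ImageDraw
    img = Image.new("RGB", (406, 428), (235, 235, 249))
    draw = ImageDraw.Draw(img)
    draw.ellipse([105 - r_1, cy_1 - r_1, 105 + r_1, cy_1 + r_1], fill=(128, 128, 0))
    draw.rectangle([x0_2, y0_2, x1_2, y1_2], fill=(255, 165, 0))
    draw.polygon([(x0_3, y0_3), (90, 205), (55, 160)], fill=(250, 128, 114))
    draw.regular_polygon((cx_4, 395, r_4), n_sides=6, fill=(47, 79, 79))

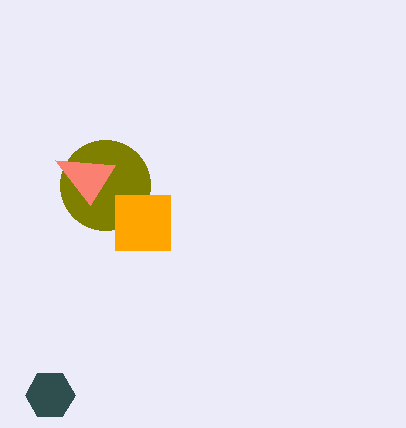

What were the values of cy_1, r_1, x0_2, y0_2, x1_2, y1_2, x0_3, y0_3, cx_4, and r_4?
cy_1 = 185
r_1 = 45
x0_2 = 115
y0_2 = 195
x1_2 = 170
y1_2 = 250
x0_3 = 115
y0_3 = 165
cx_4 = 50
r_4 = 25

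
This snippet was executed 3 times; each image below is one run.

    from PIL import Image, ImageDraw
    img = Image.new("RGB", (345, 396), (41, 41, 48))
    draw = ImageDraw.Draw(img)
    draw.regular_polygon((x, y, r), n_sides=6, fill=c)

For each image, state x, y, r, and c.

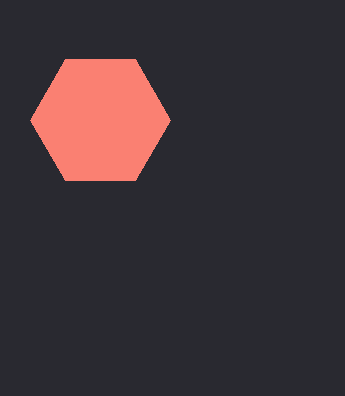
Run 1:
x = 100
y = 120
r = 70
c = 'salmon'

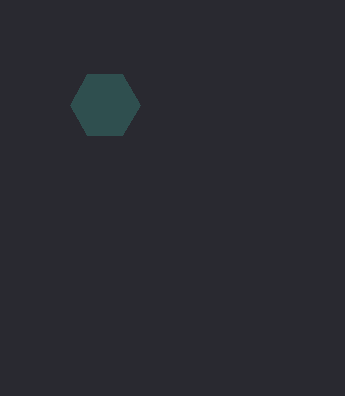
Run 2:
x = 105, y = 105, r = 35, c = 'darkslategray'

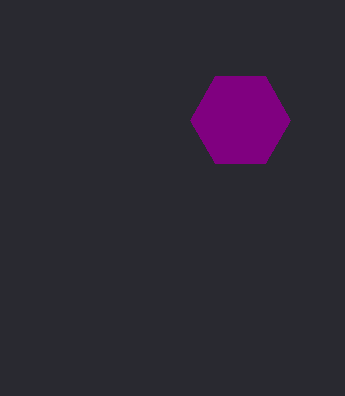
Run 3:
x = 240
y = 120
r = 50
c = 'purple'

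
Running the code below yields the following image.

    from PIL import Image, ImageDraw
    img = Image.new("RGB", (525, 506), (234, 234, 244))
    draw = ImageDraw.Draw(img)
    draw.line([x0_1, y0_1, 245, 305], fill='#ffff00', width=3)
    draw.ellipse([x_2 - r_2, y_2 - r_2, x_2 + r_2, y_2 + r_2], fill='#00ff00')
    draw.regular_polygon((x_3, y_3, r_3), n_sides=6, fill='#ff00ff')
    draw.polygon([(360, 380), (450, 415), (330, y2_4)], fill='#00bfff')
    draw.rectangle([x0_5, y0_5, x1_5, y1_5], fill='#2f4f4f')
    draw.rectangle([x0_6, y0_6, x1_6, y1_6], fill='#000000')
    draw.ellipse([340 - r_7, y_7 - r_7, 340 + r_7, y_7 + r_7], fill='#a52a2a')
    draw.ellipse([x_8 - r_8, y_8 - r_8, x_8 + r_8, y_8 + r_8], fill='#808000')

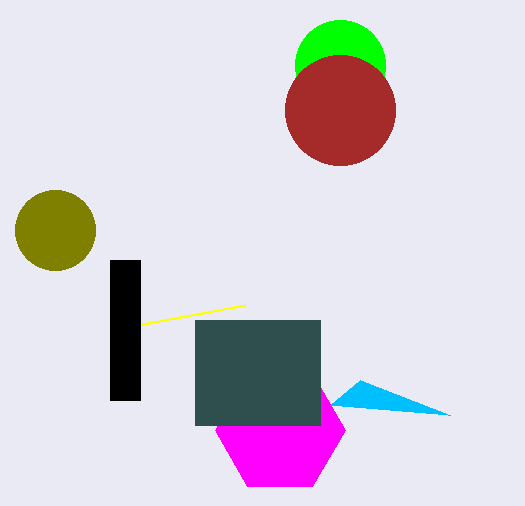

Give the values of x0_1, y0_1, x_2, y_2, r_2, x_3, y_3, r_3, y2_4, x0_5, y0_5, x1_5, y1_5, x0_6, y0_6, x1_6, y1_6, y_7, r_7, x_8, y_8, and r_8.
x0_1 = 110; y0_1 = 330; x_2 = 340; y_2 = 65; r_2 = 45; x_3 = 280; y_3 = 430; r_3 = 65; y2_4 = 405; x0_5 = 195; y0_5 = 320; x1_5 = 320; y1_5 = 425; x0_6 = 110; y0_6 = 260; x1_6 = 140; y1_6 = 400; y_7 = 110; r_7 = 55; x_8 = 55; y_8 = 230; r_8 = 40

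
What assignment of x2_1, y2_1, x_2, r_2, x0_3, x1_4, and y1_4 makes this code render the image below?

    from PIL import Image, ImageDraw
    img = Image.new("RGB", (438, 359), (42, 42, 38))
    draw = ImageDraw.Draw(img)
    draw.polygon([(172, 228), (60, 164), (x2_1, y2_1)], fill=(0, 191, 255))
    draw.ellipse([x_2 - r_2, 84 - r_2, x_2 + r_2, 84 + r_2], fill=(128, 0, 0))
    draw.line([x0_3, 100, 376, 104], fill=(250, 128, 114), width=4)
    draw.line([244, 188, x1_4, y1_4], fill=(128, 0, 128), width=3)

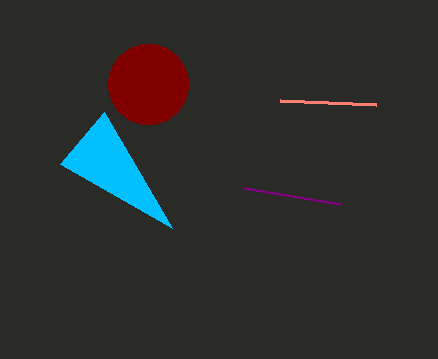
x2_1 = 104
y2_1 = 112
x_2 = 148
r_2 = 40
x0_3 = 280
x1_4 = 340
y1_4 = 204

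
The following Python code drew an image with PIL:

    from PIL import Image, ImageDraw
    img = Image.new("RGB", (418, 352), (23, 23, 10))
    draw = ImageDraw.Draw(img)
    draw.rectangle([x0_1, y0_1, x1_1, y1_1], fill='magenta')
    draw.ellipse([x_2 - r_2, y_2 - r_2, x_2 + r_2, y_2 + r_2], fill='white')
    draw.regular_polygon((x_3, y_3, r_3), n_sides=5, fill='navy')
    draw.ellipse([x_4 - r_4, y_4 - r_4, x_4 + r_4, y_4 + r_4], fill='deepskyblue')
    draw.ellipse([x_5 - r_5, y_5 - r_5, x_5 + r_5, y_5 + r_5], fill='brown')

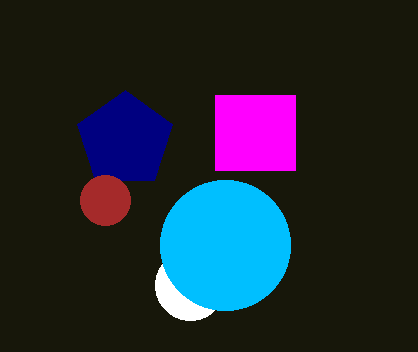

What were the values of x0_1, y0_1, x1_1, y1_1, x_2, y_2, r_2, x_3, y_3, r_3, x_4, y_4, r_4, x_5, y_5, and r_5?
x0_1 = 215; y0_1 = 95; x1_1 = 295; y1_1 = 170; x_2 = 190; y_2 = 285; r_2 = 35; x_3 = 125; y_3 = 140; r_3 = 50; x_4 = 225; y_4 = 245; r_4 = 65; x_5 = 105; y_5 = 200; r_5 = 25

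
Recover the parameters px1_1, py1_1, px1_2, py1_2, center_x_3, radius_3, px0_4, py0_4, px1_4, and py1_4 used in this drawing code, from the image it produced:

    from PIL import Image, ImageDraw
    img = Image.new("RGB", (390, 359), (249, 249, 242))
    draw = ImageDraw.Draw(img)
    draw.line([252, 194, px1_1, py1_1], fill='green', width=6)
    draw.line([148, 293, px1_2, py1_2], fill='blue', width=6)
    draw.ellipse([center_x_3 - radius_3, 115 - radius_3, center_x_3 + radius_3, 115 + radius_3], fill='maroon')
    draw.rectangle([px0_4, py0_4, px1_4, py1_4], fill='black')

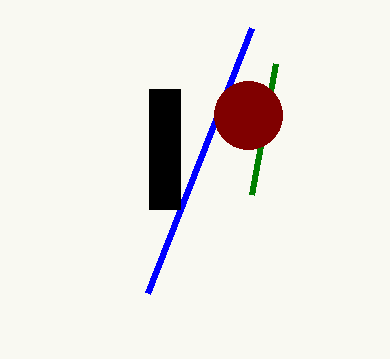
px1_1 = 276, py1_1 = 63, px1_2 = 252, py1_2 = 28, center_x_3 = 248, radius_3 = 34, px0_4 = 149, py0_4 = 89, px1_4 = 180, py1_4 = 209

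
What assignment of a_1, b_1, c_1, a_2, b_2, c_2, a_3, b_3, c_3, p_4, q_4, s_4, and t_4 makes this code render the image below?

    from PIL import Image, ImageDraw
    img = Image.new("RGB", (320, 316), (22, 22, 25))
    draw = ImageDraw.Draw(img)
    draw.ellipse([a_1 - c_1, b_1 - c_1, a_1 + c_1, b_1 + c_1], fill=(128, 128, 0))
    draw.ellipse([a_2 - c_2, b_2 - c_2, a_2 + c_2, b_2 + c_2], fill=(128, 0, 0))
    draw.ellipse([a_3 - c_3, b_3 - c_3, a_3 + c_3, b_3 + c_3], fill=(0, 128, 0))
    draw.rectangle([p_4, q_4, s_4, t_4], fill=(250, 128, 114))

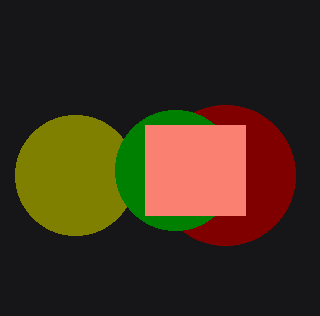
a_1 = 75
b_1 = 175
c_1 = 60
a_2 = 225
b_2 = 175
c_2 = 70
a_3 = 175
b_3 = 170
c_3 = 60
p_4 = 145
q_4 = 125
s_4 = 245
t_4 = 215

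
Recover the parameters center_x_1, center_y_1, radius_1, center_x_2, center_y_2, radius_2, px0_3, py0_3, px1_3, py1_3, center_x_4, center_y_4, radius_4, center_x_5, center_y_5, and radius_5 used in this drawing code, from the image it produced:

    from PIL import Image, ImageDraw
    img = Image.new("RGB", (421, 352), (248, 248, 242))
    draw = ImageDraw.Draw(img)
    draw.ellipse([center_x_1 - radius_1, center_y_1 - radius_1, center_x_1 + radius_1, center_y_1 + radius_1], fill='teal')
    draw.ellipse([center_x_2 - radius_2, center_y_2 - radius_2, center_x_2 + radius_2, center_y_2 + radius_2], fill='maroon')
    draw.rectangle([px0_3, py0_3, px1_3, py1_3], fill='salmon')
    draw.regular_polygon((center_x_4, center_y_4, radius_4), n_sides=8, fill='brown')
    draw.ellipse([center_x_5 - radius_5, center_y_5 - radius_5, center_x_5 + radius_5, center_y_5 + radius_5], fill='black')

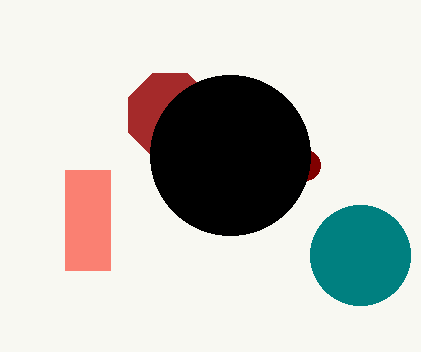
center_x_1 = 360; center_y_1 = 255; radius_1 = 50; center_x_2 = 305; center_y_2 = 165; radius_2 = 15; px0_3 = 65; py0_3 = 170; px1_3 = 110; py1_3 = 270; center_x_4 = 170; center_y_4 = 115; radius_4 = 45; center_x_5 = 230; center_y_5 = 155; radius_5 = 80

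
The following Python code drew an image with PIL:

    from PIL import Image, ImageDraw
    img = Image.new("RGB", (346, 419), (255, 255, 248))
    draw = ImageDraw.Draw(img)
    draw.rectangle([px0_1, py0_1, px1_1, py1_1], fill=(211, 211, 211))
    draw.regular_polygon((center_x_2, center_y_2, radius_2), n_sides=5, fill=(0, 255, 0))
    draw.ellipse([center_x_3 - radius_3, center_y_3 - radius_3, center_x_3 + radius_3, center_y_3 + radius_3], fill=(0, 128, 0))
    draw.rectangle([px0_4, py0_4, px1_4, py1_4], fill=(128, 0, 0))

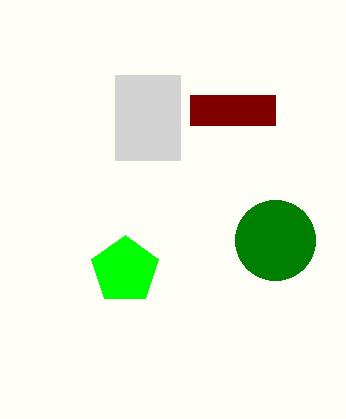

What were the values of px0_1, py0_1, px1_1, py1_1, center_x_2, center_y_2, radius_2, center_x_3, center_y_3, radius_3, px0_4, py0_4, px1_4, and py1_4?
px0_1 = 115; py0_1 = 75; px1_1 = 180; py1_1 = 160; center_x_2 = 125; center_y_2 = 270; radius_2 = 35; center_x_3 = 275; center_y_3 = 240; radius_3 = 40; px0_4 = 190; py0_4 = 95; px1_4 = 275; py1_4 = 125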